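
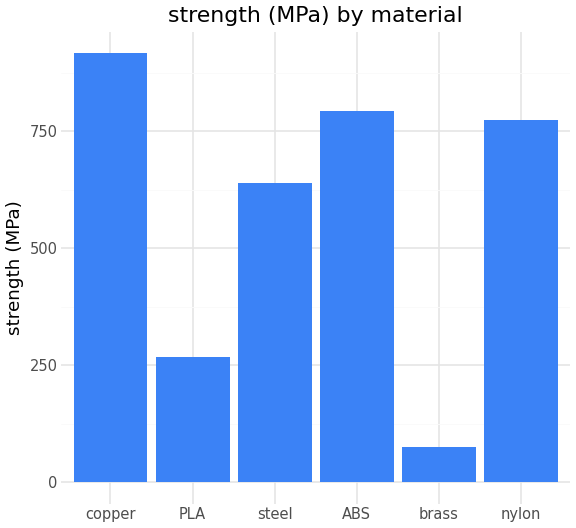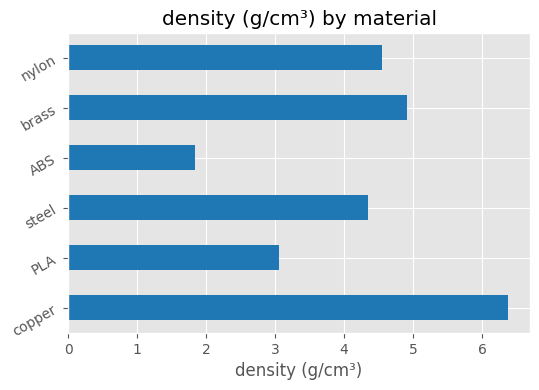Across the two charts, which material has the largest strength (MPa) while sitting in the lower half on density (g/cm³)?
Chart 2 median density (g/cm³) ≈ 4; below-median materials: PLA, steel, ABS. Among those, ABS has the highest strength (MPa) (≈ 800).

ABS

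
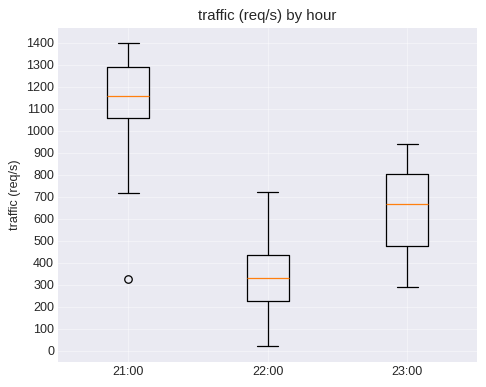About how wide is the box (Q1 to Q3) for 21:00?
Q3 ≈ 1300, Q1 ≈ 1100; IQR ≈ 200.

≈ 200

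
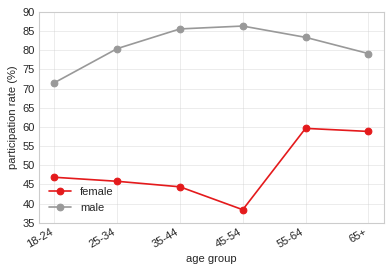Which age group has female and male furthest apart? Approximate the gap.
45-54: female ≈ 40, male ≈ 85 → gap ≈ 45. Next-largest (35-44) is only ≈ 40.

45-54, ≈ 45 %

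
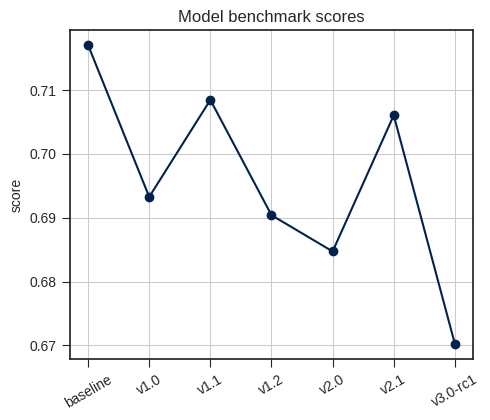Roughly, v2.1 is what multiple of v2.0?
v2.1 ≈ 0.71, v2.0 ≈ 0.68; 0.71/0.68 ≈ 1.04.

≈ 1.04×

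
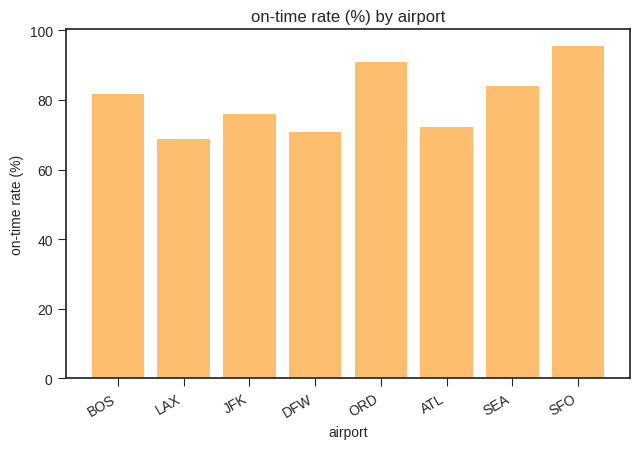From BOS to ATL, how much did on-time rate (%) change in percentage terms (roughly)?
BOS ≈ 80, ATL ≈ 70; (70 − 80) / 80 ≈ -12.5%.

≈ -12.5%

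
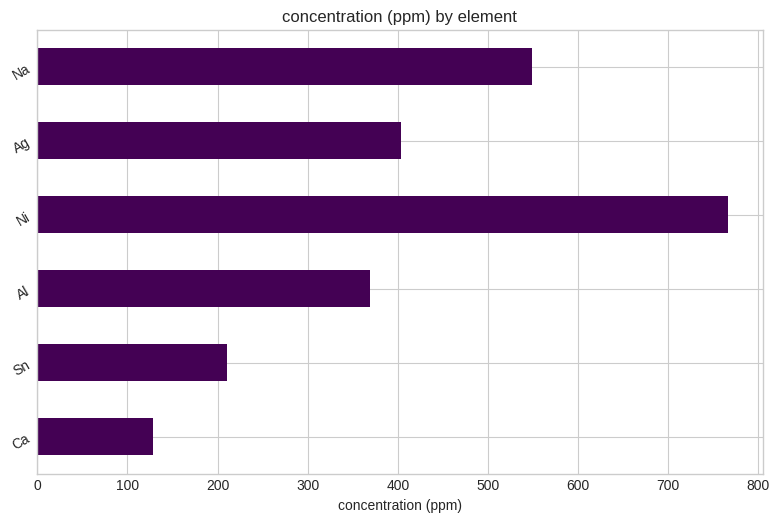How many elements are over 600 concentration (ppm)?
1

Above 600: Ni.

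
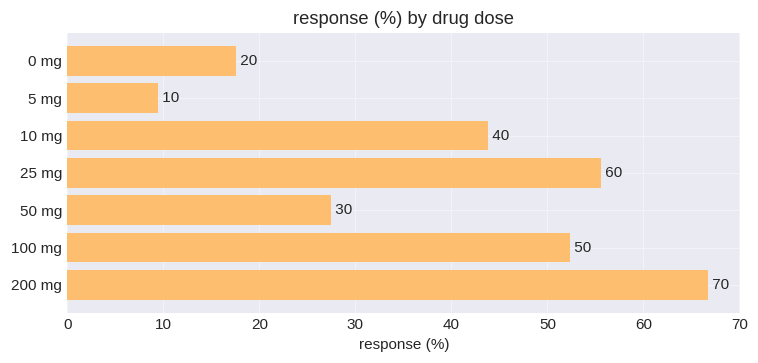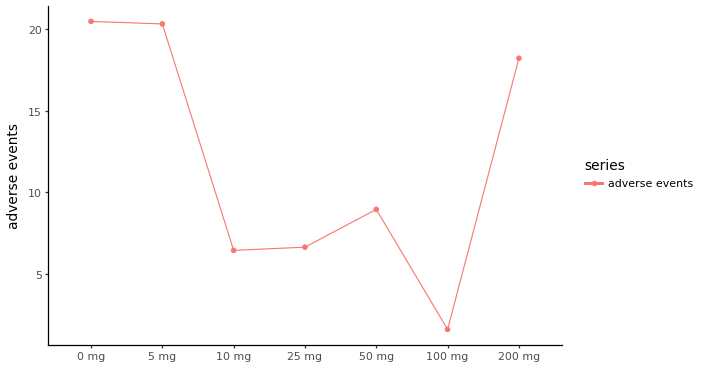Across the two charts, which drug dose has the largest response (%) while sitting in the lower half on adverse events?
25 mg

Chart 2 median adverse events ≈ 8; below-median drug doses: 10 mg, 25 mg, 100 mg. Among those, 25 mg has the highest response (%) (≈ 60).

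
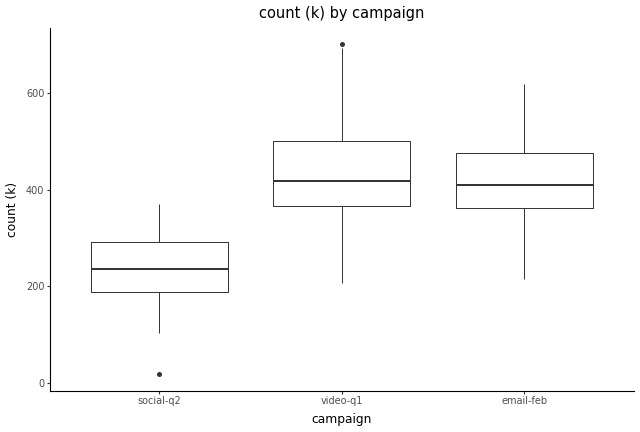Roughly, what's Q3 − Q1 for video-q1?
≈ 125

Q3 ≈ 500, Q1 ≈ 375; IQR ≈ 125.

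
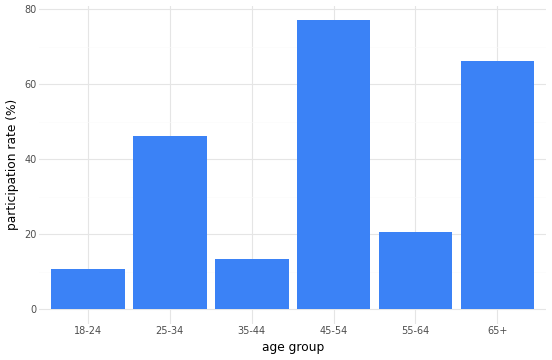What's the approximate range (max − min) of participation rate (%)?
Max 45-54 ≈ 80, min 18-24 ≈ 10; range ≈ 70.

≈ 70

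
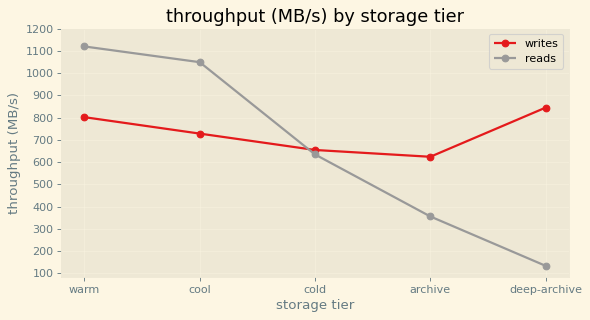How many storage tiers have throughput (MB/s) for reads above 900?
2

Above 900: warm, cool.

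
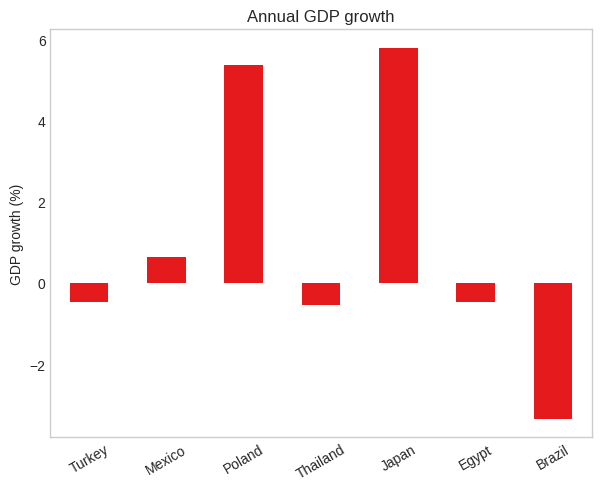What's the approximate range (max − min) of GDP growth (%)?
Max Japan ≈ 6, min Brazil ≈ -3; range ≈ 9.

≈ 9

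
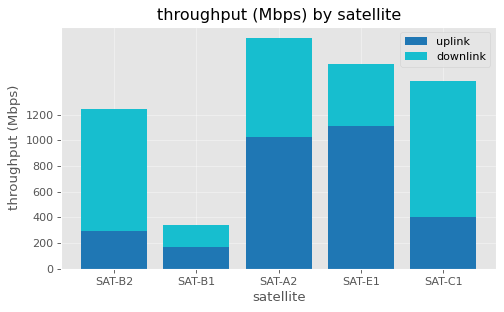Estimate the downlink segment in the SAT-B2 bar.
downlink top ≈ 1200, bottom ≈ 200; segment ≈ 1000.

≈ 1000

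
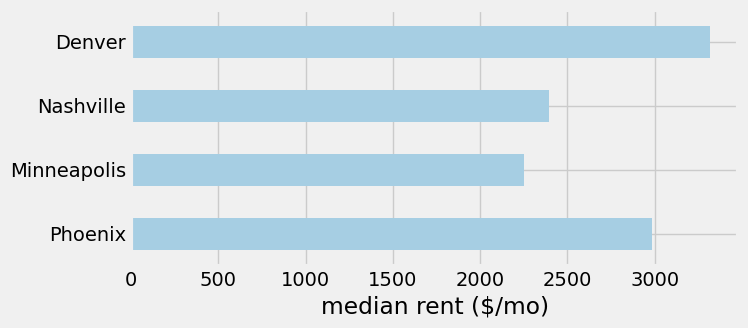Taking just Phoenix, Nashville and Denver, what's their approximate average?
≈ 3000

(3000 + 2500 + 3500) / 3 ≈ 3000.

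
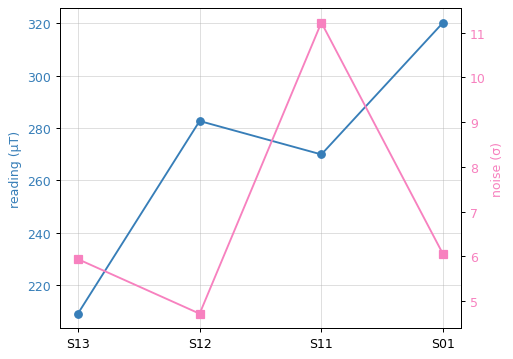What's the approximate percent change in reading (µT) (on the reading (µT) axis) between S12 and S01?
≈ +14.3%

S12 ≈ 280, S01 ≈ 320; (320 − 280) / 280 ≈ +14.3%.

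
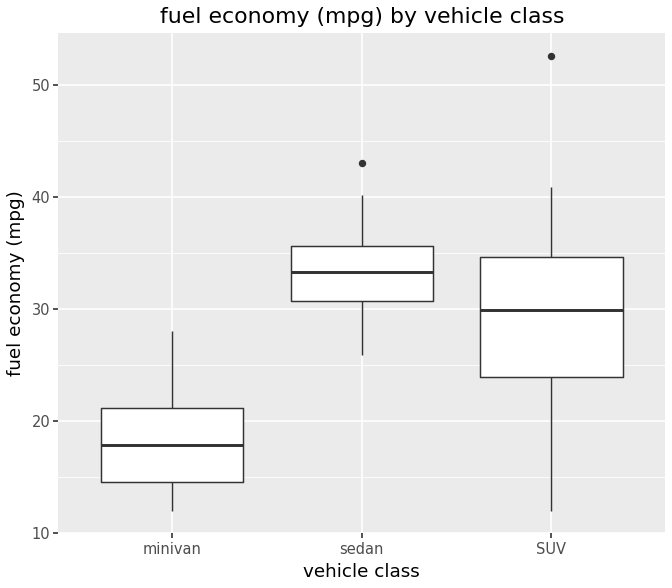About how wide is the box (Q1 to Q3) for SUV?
Q3 ≈ 34, Q1 ≈ 24; IQR ≈ 10.

≈ 10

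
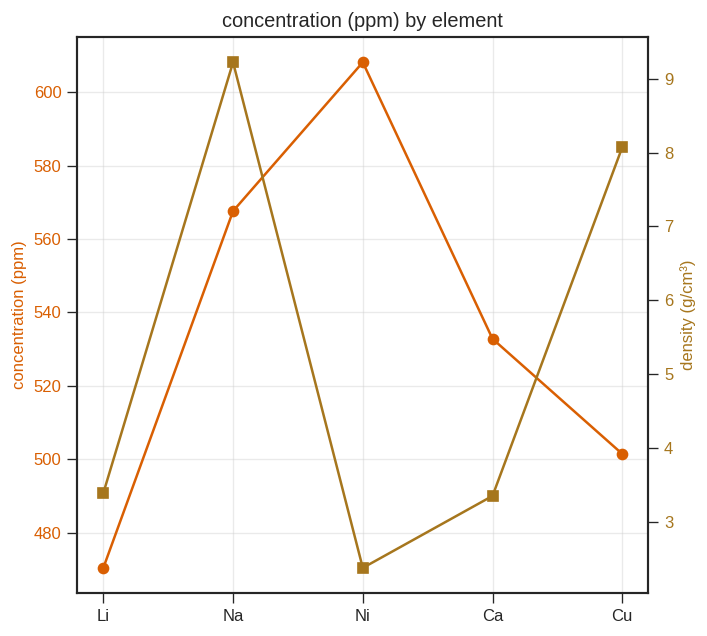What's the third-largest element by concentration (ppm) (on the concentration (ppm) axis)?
Ca

Top 4 (on the concentration (ppm) axis): Ni ≈ 600, Na ≈ 560, Ca ≈ 540, Cu ≈ 500.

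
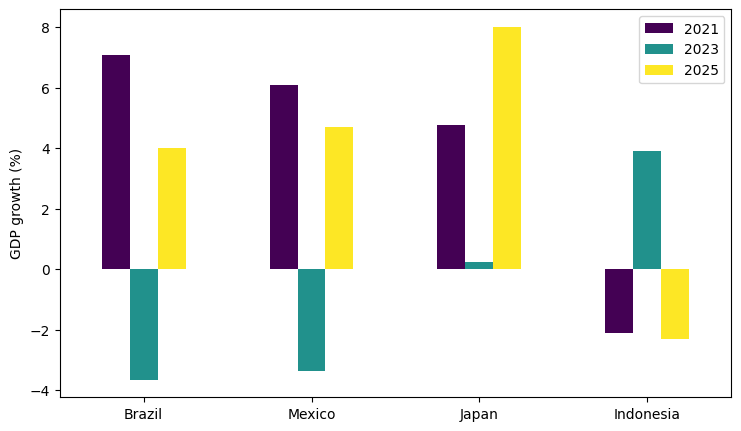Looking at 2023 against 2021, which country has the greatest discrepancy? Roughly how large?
Brazil: 2023 ≈ -4, 2021 ≈ 7 → gap ≈ 11. Next-largest (Mexico) is only ≈ 9.

Brazil, ≈ 11 %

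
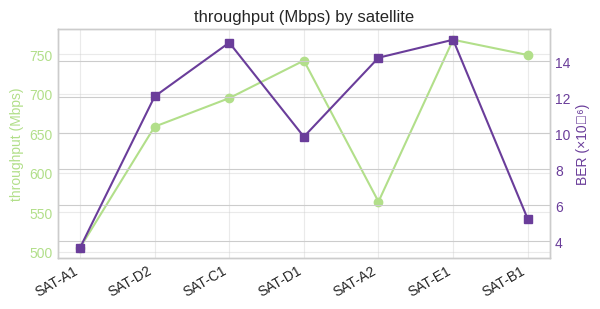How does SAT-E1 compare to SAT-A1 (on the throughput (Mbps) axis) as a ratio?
SAT-E1 ≈ 775, SAT-A1 ≈ 500; 775/500 ≈ 1.55.

≈ 1.55×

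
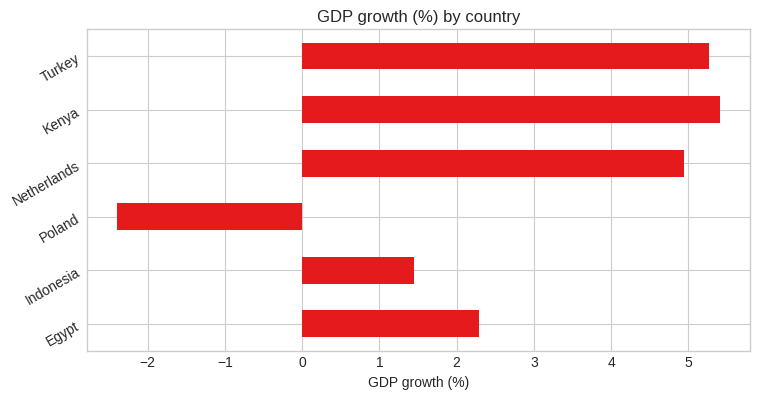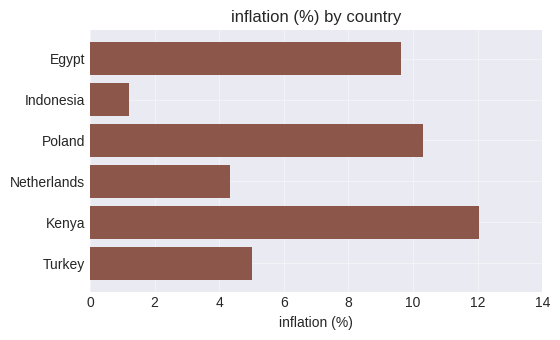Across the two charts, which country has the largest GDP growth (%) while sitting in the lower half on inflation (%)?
Turkey

Chart 2 median inflation (%) ≈ 8; below-median countries: Indonesia, Netherlands, Turkey. Among those, Turkey has the highest GDP growth (%) (≈ 5.5).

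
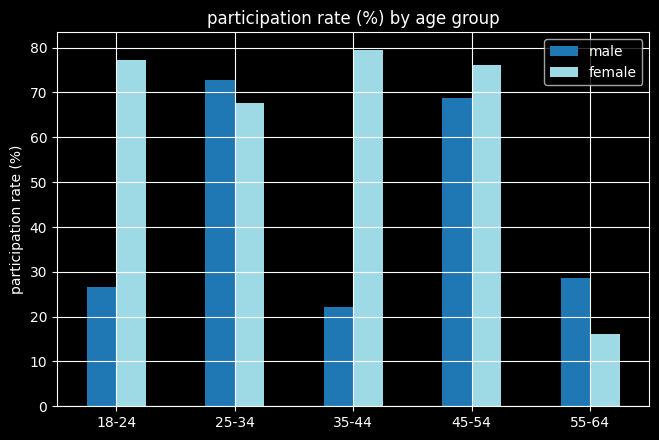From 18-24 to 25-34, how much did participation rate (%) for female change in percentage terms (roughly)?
18-24 ≈ 80, 25-34 ≈ 70; (70 − 80) / 80 ≈ -12.5%.

≈ -12.5%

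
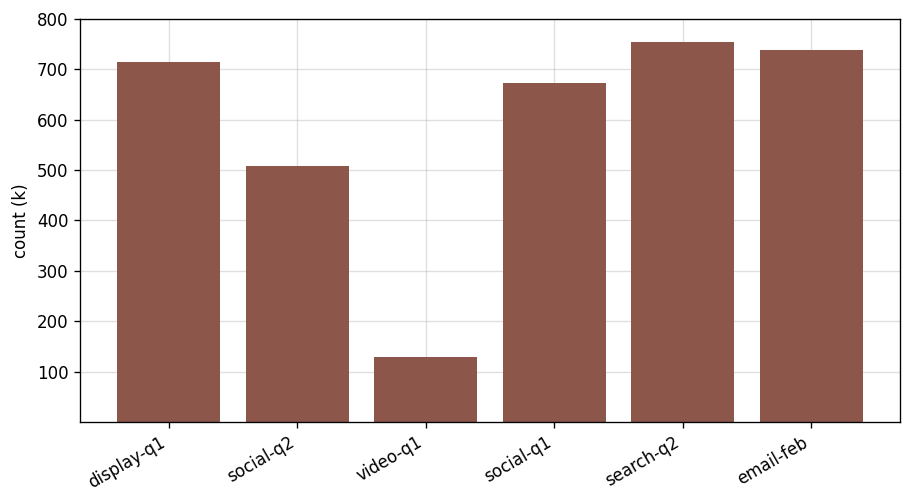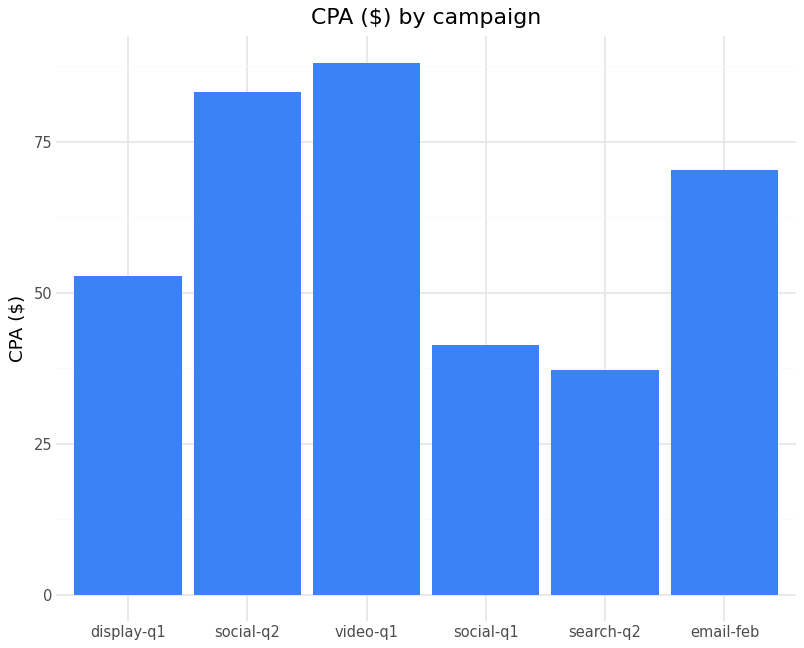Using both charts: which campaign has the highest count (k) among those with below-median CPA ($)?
Chart 2 median CPA ($) ≈ 60; below-median campaigns: display-q1, social-q1, search-q2. Among those, search-q2 has the highest count (k) (≈ 800).

search-q2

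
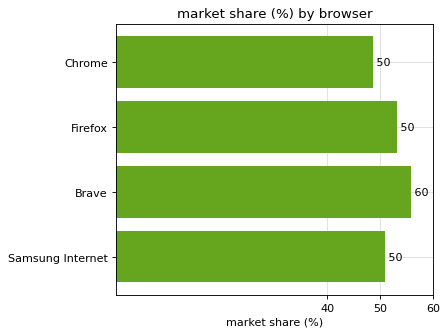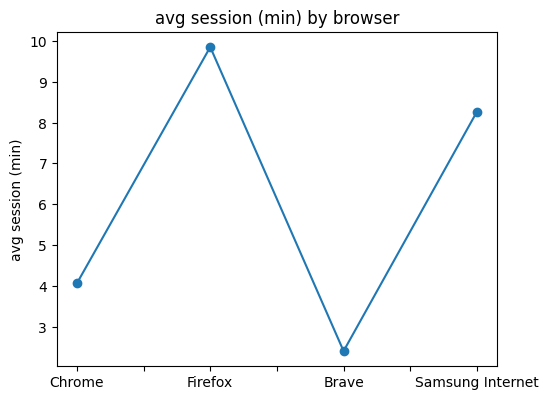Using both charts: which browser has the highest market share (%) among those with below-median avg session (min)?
Chart 2 median avg session (min) ≈ 6; below-median browsers: Chrome, Brave. Among those, Brave has the highest market share (%) (≈ 60).

Brave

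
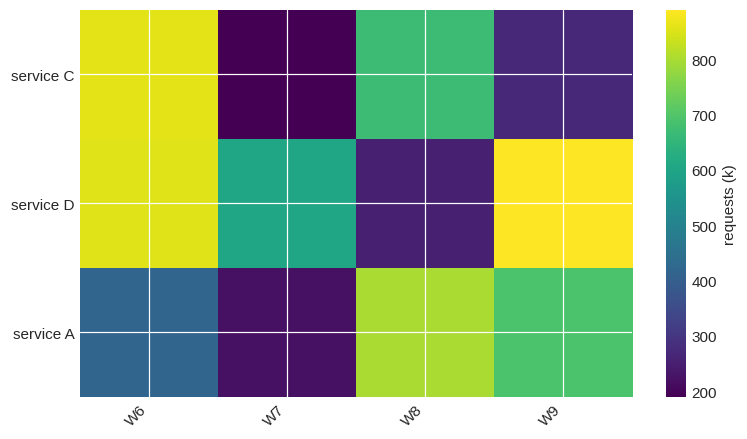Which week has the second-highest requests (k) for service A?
W9

Top 3 for service A: W8 ≈ 800, W9 ≈ 700, W6 ≈ 400.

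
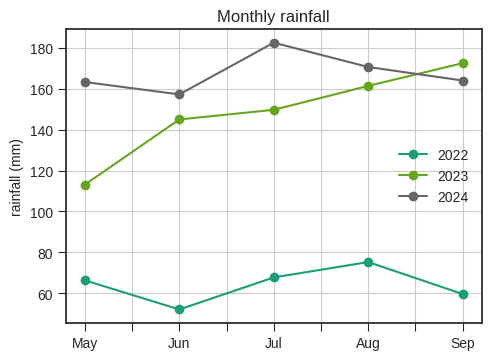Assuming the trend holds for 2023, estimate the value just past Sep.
Last three: 140, 160, 180 → slope ≈ 20/step → next ≈ 200.

≈ 200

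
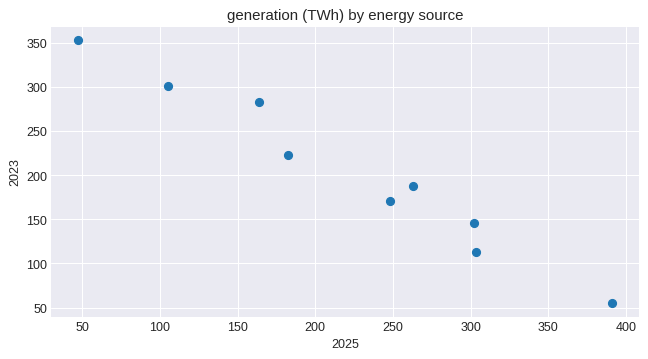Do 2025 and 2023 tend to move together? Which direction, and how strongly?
negative, strong

Points are negatively correlated; strong (|r| ≈ 1.0).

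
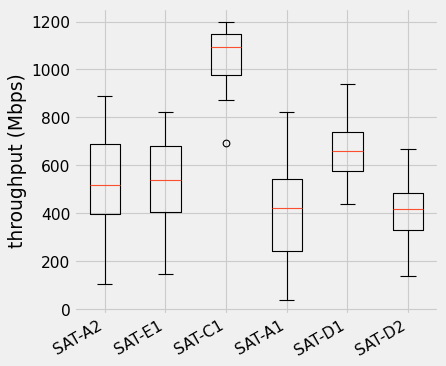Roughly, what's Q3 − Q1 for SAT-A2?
≈ 300

Q3 ≈ 700, Q1 ≈ 400; IQR ≈ 300.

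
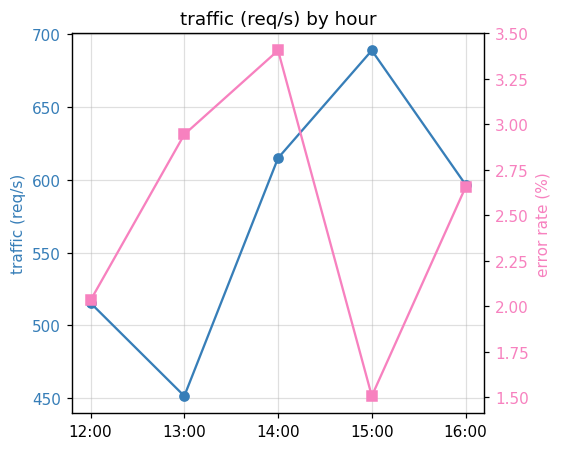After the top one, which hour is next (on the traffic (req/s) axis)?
14:00

Top 3 (on the traffic (req/s) axis): 15:00 ≈ 680, 14:00 ≈ 620, 16:00 ≈ 600.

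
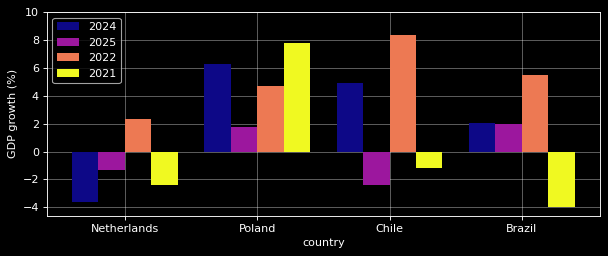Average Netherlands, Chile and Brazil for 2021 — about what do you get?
(-2 + -2 + -4) / 3 ≈ -3.

≈ -3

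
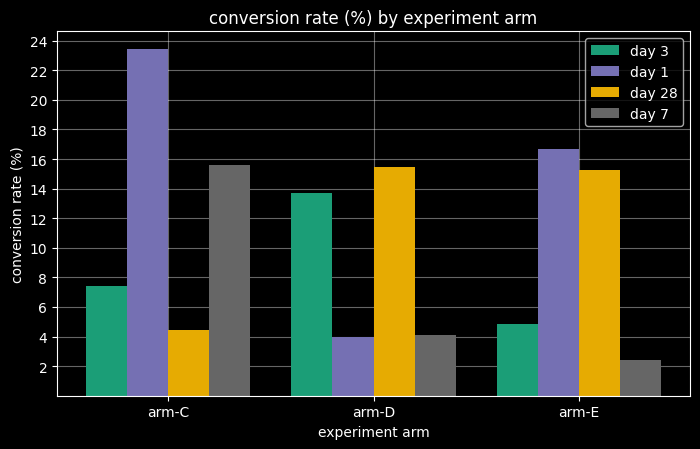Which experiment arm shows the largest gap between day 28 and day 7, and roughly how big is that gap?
arm-E, ≈ 14 %

arm-E: day 28 ≈ 16, day 7 ≈ 2 → gap ≈ 14. Next-largest (arm-D) is only ≈ 12.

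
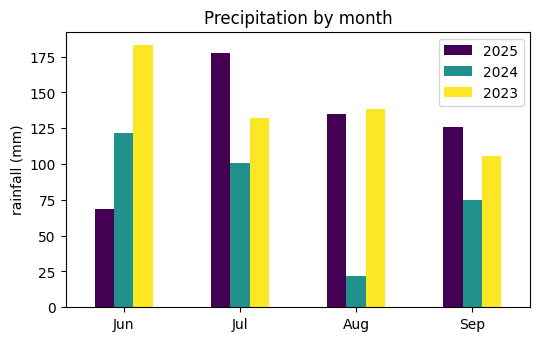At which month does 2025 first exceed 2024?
Jul

Jun: 2025 ≈ 60 vs 2024 ≈ 120 (not yet); Jul: 2025 ≈ 180 vs 2024 ≈ 100 (first crossover).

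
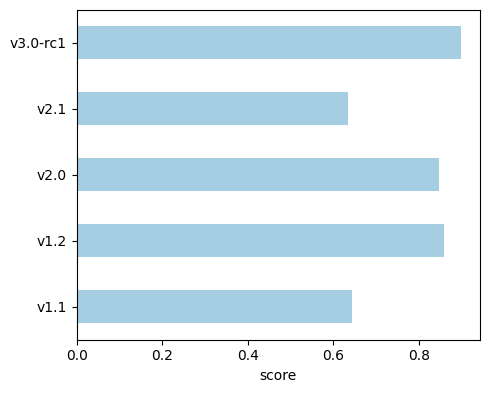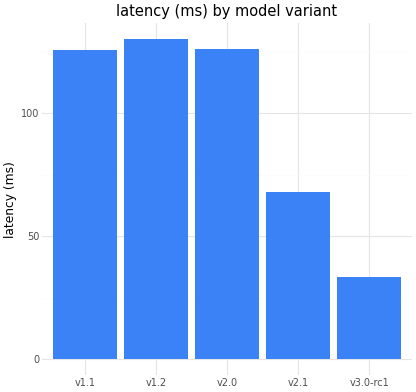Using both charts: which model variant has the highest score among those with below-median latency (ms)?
v3.0-rc1

Chart 2 median latency (ms) ≈ 120; below-median model variants: v2.1, v3.0-rc1. Among those, v3.0-rc1 has the highest score (≈ 0.9).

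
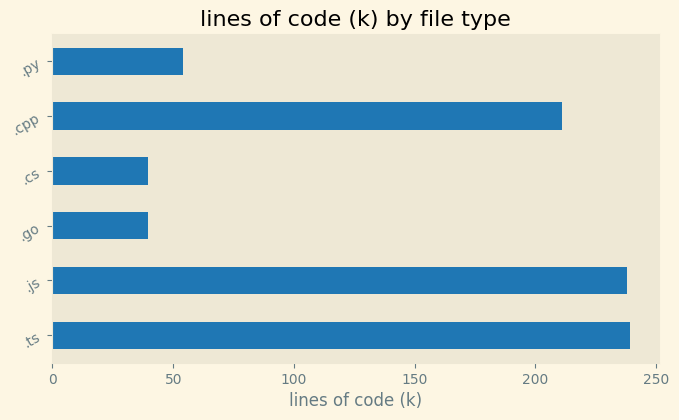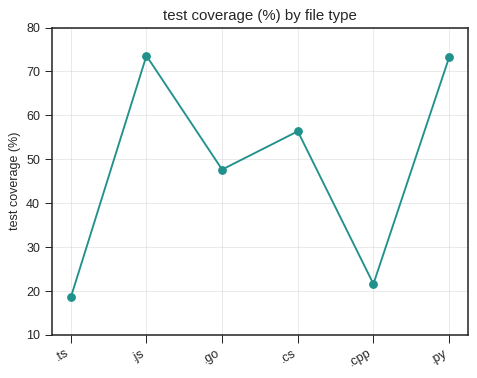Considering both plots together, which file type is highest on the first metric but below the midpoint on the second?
.ts

Chart 2 median test coverage (%) ≈ 50; below-median file types: .ts, .go, .cpp. Among those, .ts has the highest lines of code (k) (≈ 250).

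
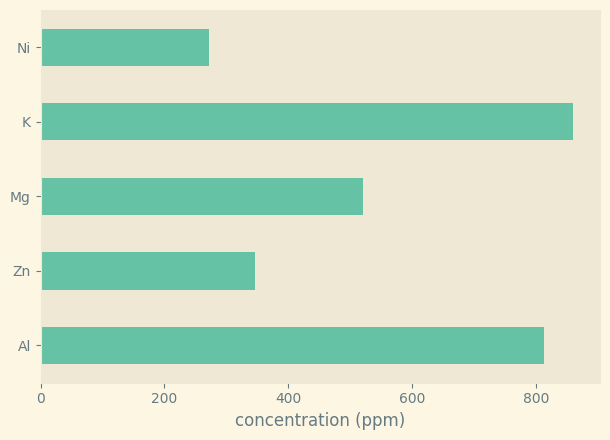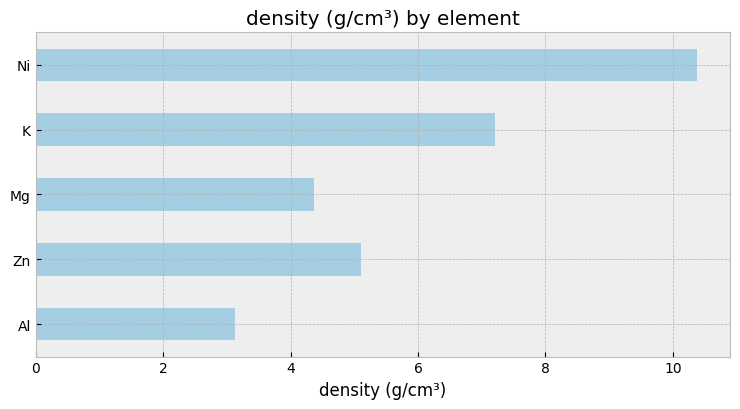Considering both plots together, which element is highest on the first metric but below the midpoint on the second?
Al

Chart 2 median density (g/cm³) ≈ 5; below-median elements: Al, Mg. Among those, Al has the highest concentration (ppm) (≈ 800).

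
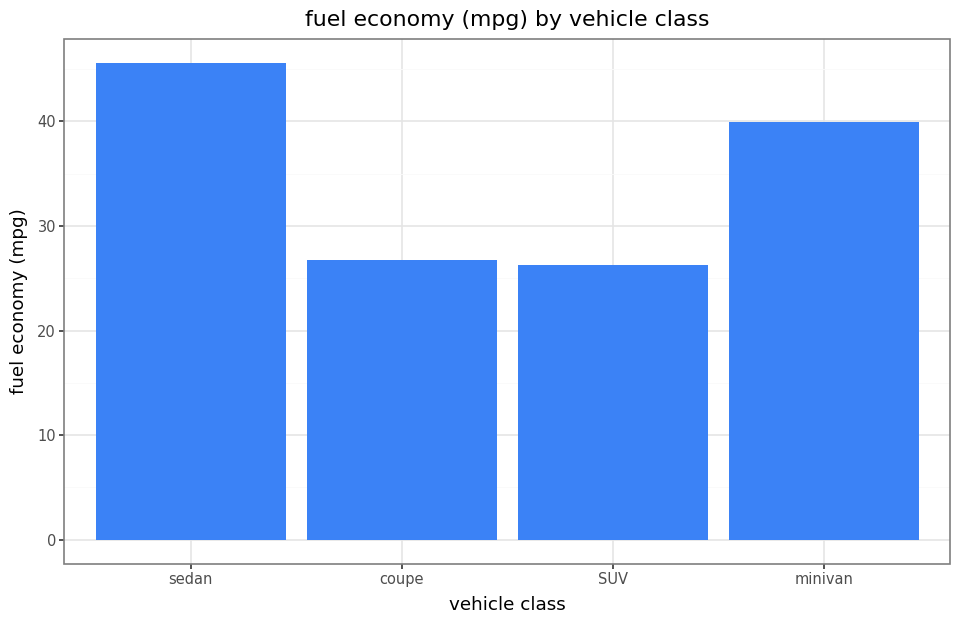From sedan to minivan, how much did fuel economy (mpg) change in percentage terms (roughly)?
sedan ≈ 45, minivan ≈ 40; (40 − 45) / 45 ≈ -11.1%.

≈ -11.1%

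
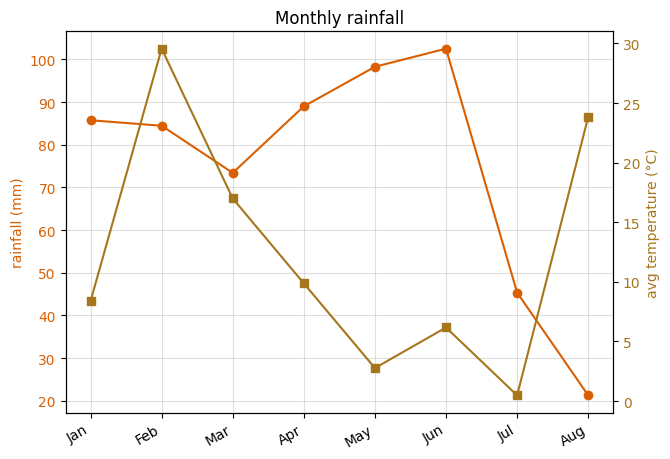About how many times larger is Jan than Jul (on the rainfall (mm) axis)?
Jan ≈ 90, Jul ≈ 50; 90/50 ≈ 1.8.

≈ 1.8×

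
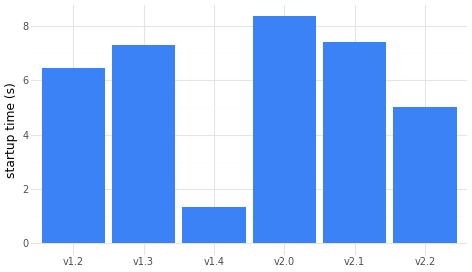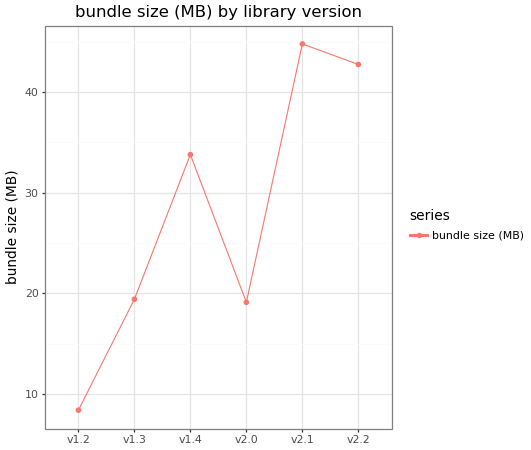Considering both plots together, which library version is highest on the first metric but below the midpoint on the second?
v2.0

Chart 2 median bundle size (MB) ≈ 25; below-median library versions: v1.2, v1.3, v2.0. Among those, v2.0 has the highest startup time (s) (≈ 8).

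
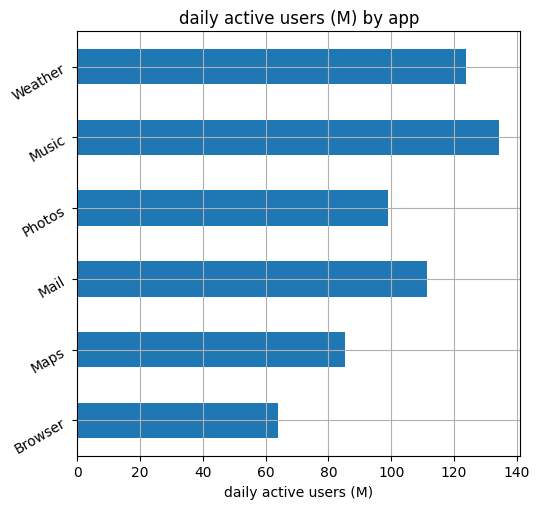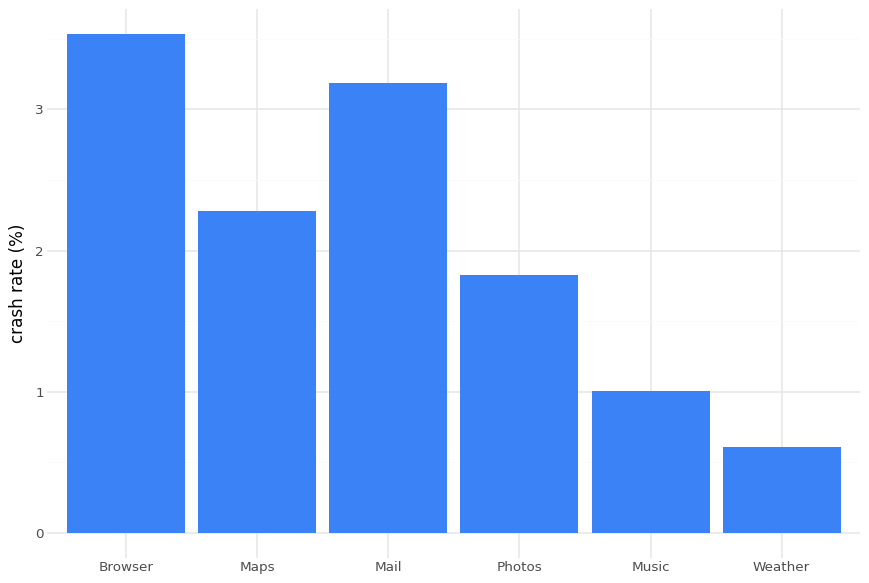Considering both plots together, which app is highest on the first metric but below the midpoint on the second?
Music

Chart 2 median crash rate (%) ≈ 2; below-median apps: Photos, Music, Weather. Among those, Music has the highest daily active users (M) (≈ 140).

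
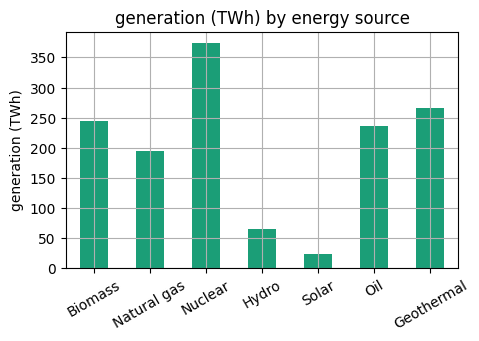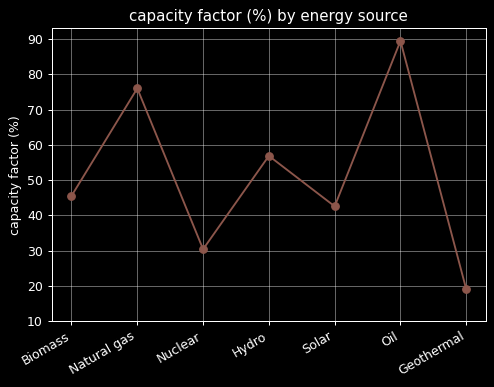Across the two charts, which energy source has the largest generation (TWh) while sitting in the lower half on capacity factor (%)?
Nuclear

Chart 2 median capacity factor (%) ≈ 50; below-median energy sources: Nuclear, Solar, Geothermal. Among those, Nuclear has the highest generation (TWh) (≈ 350).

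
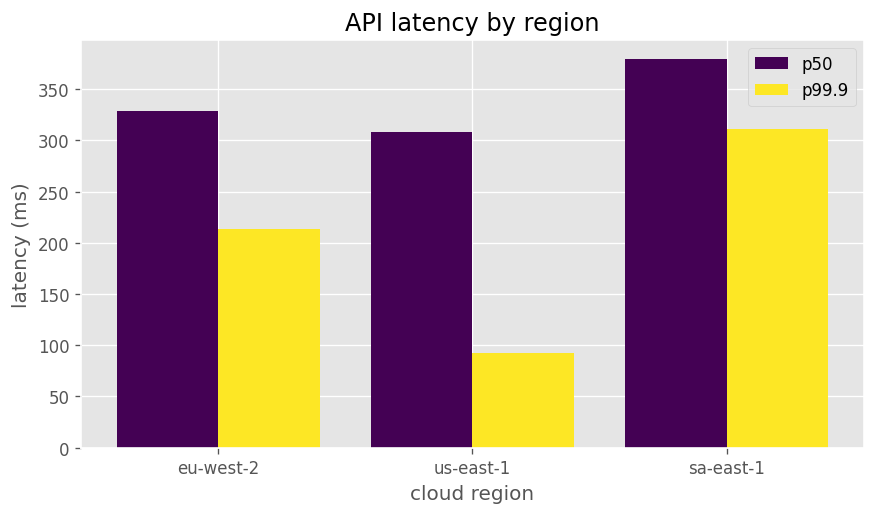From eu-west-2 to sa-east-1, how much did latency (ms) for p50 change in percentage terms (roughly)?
≈ +14.3%

eu-west-2 ≈ 350, sa-east-1 ≈ 400; (400 − 350) / 350 ≈ +14.3%.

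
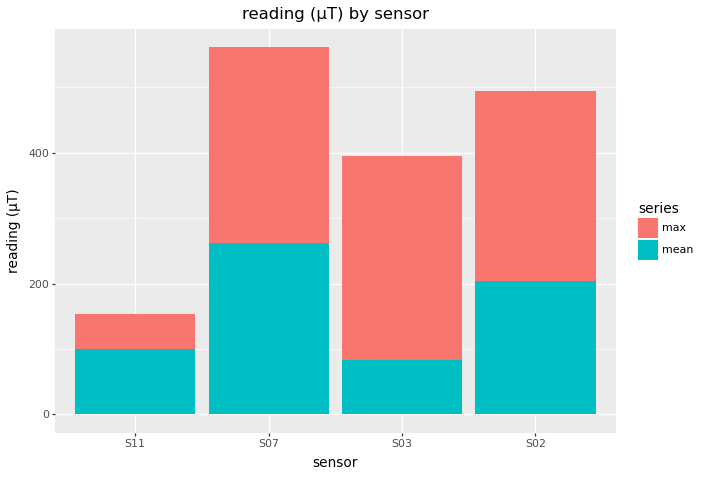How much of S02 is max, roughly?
≈ 300

max top ≈ 500, bottom ≈ 200; segment ≈ 300.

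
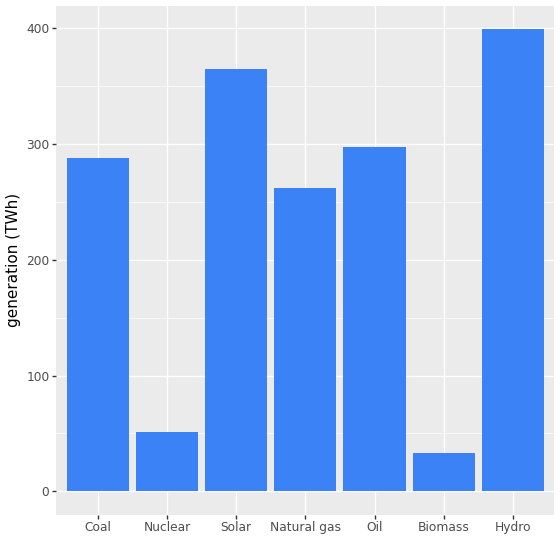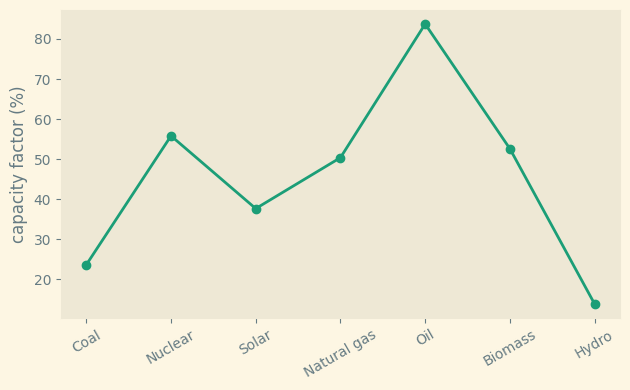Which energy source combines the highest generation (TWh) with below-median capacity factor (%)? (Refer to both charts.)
Hydro

Chart 2 median capacity factor (%) ≈ 50; below-median energy sources: Coal, Solar, Hydro. Among those, Hydro has the highest generation (TWh) (≈ 400).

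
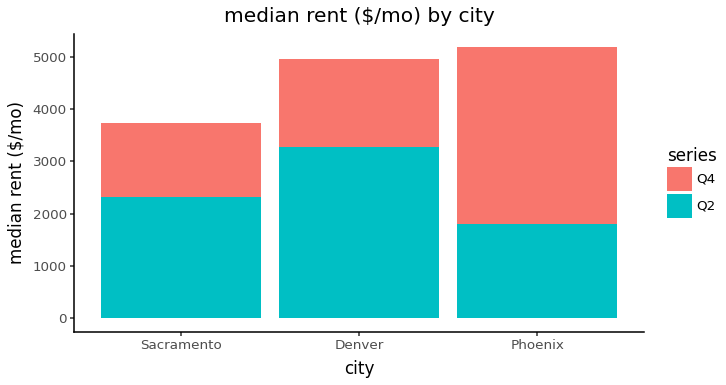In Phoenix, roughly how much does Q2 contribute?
Q2 top ≈ 2000, bottom ≈ 0; segment ≈ 2000.

≈ 2000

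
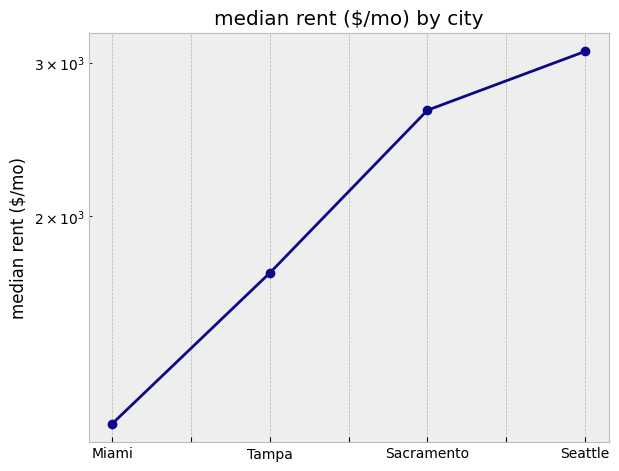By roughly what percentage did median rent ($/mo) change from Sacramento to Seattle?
Sacramento ≈ 2600, Seattle ≈ 3000; (3000 − 2600) / 2600 ≈ +15.4%.

≈ +15.4%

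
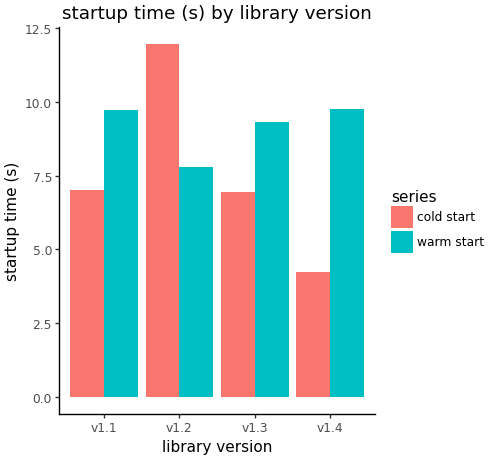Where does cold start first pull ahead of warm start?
v1.1: cold start ≈ 7 vs warm start ≈ 10 (not yet); v1.2: cold start ≈ 12 vs warm start ≈ 8 (first crossover).

v1.2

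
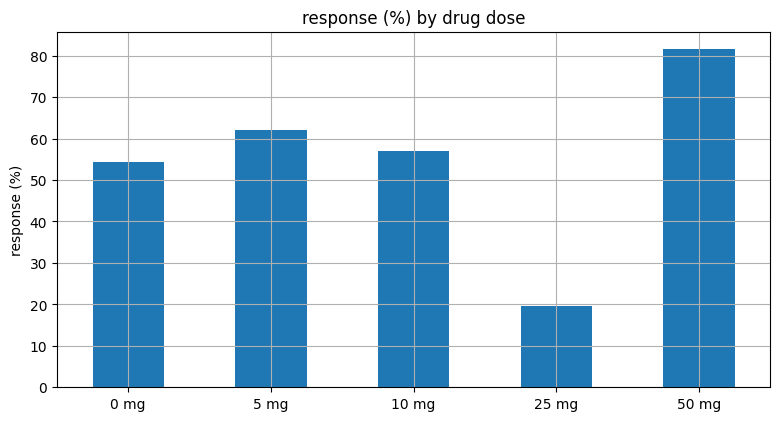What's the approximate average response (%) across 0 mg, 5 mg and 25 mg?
(50 + 60 + 20) / 3 ≈ 43.

≈ 43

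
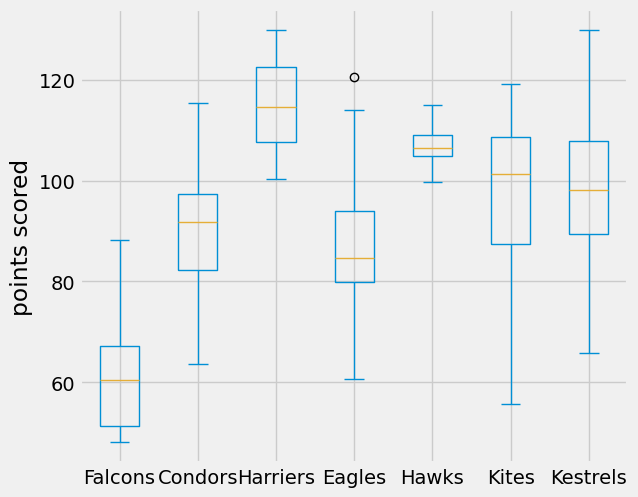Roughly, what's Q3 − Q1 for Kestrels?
Q3 ≈ 110, Q1 ≈ 90; IQR ≈ 20.

≈ 20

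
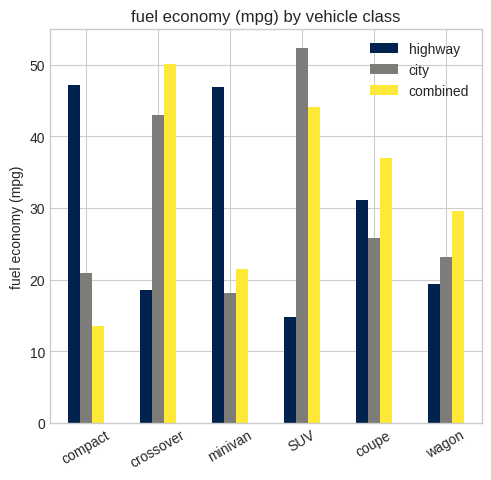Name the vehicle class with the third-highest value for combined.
coupe

Top 4 for combined: crossover ≈ 50, SUV ≈ 45, coupe ≈ 35, wagon ≈ 30.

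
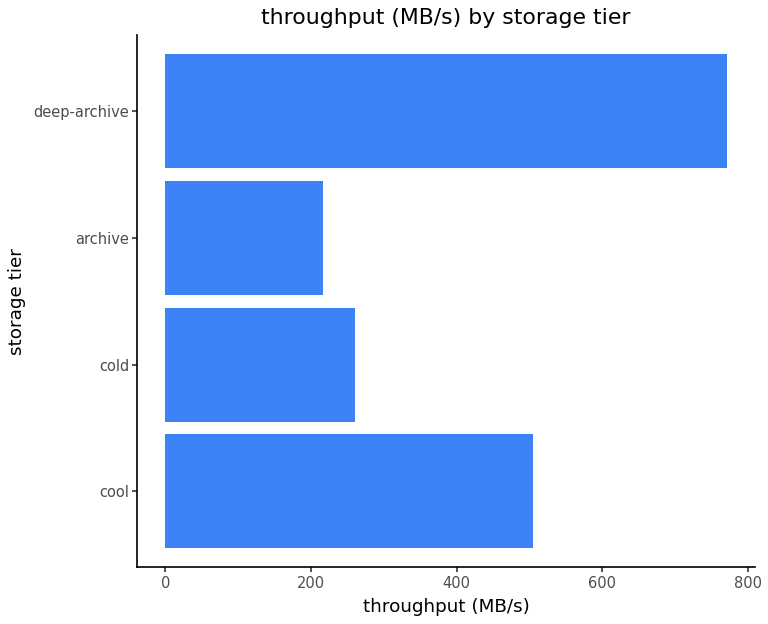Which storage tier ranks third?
Top 4: deep-archive ≈ 800, cool ≈ 500, cold ≈ 300, archive ≈ 200.

cold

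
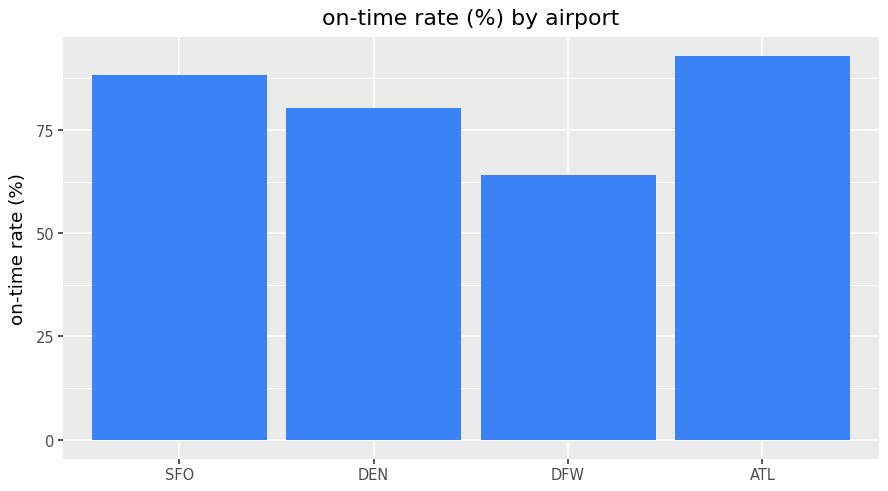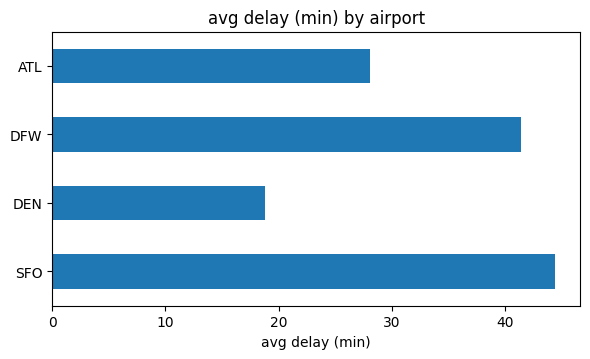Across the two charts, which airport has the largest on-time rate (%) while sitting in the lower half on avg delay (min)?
Chart 2 median avg delay (min) ≈ 35; below-median airports: DEN, ATL. Among those, ATL has the highest on-time rate (%) (≈ 90).

ATL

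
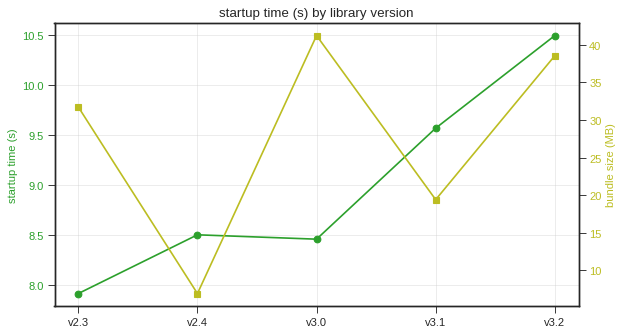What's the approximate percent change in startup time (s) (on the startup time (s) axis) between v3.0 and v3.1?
v3.0 ≈ 8.5, v3.1 ≈ 9.5; (9.5 − 8.5) / 8.5 ≈ +11.8%.

≈ +11.8%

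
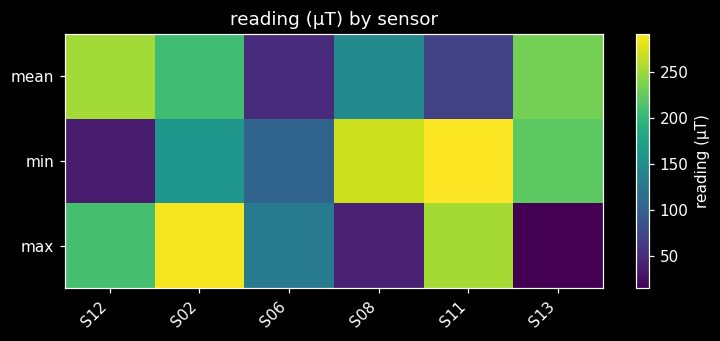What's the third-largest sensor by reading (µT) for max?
Top 4 for max: S02 ≈ 300, S11 ≈ 250, S12 ≈ 200, S06 ≈ 125.

S12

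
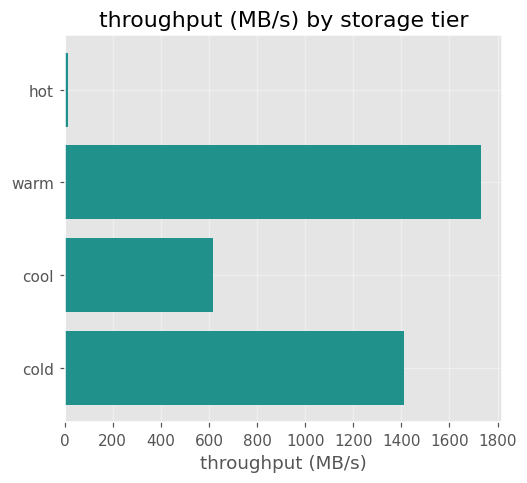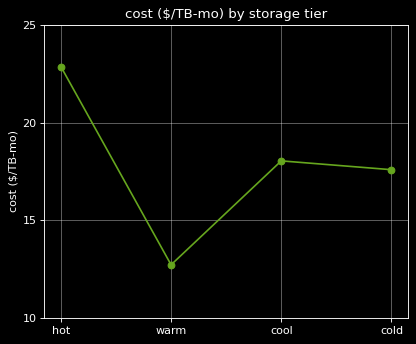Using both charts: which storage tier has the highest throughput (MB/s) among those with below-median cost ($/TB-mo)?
Chart 2 median cost ($/TB-mo) ≈ 20; below-median storage tiers: warm, cold. Among those, warm has the highest throughput (MB/s) (≈ 1800).

warm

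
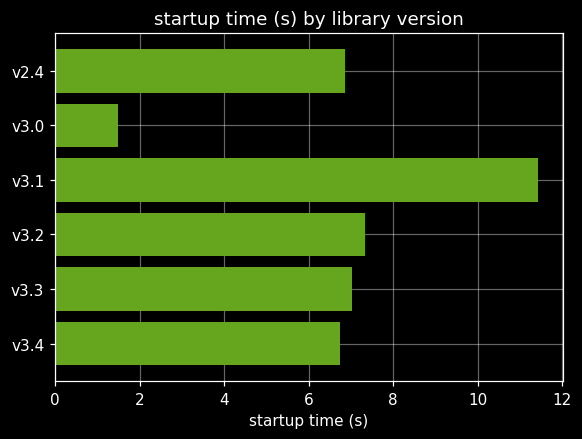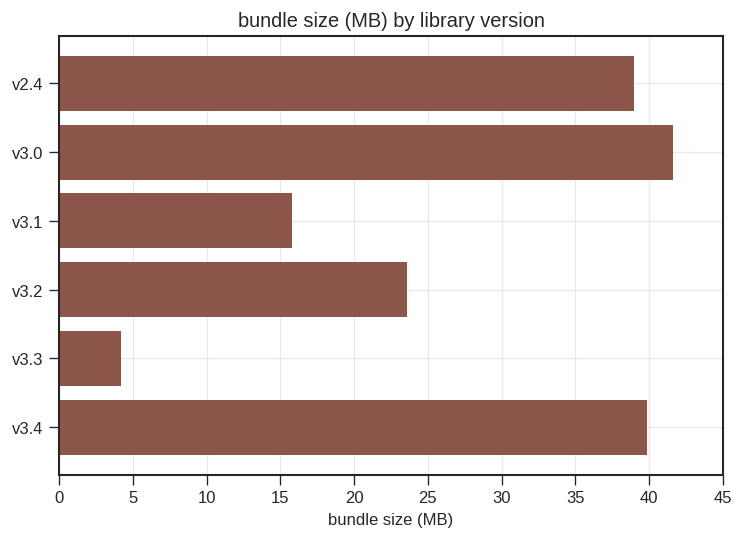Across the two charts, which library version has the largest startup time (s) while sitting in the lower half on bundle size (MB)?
Chart 2 median bundle size (MB) ≈ 30; below-median library versions: v3.1, v3.2, v3.3. Among those, v3.1 has the highest startup time (s) (≈ 12).

v3.1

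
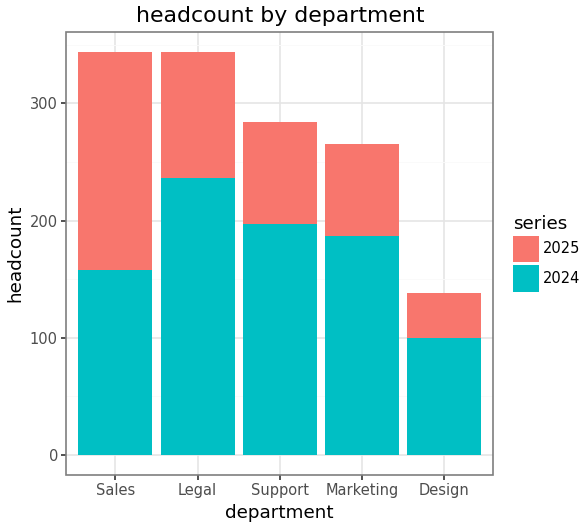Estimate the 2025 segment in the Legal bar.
2025 top ≈ 350, bottom ≈ 250; segment ≈ 100.

≈ 100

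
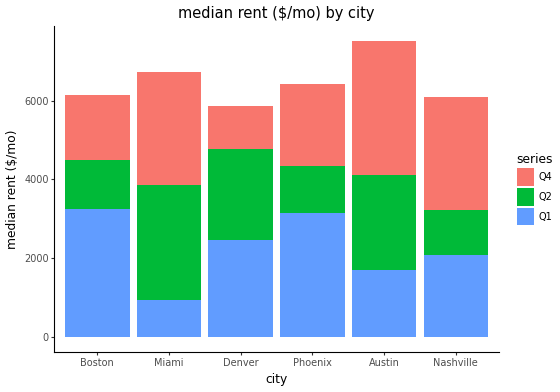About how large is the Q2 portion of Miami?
≈ 3000

Q2 top ≈ 4000, bottom ≈ 1000; segment ≈ 3000.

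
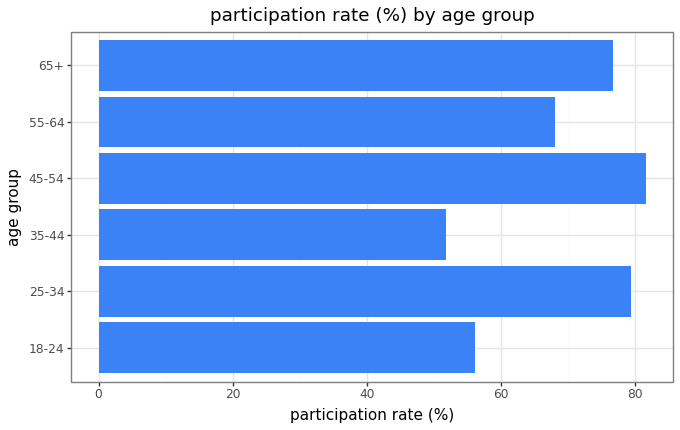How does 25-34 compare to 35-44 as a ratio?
25-34 ≈ 80, 35-44 ≈ 50; 80/50 ≈ 1.6.

≈ 1.6×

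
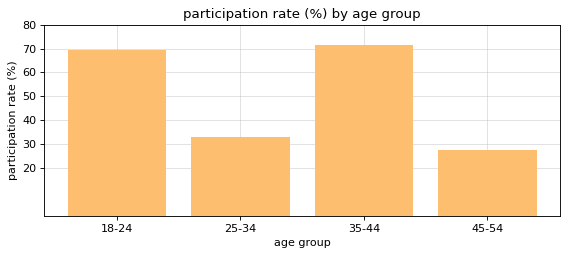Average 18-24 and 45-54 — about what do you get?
(70 + 30) / 2 ≈ 50.

≈ 50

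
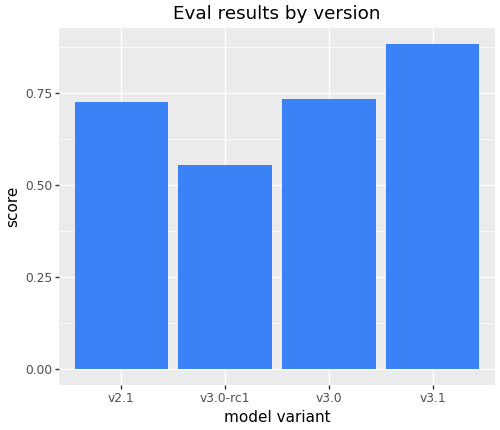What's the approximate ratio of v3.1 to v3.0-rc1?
≈ 1.5×

v3.1 ≈ 0.9, v3.0-rc1 ≈ 0.6; 0.9/0.6 ≈ 1.5.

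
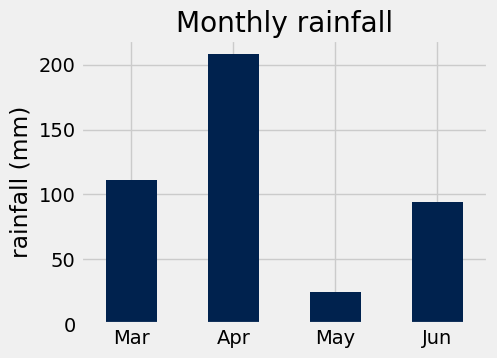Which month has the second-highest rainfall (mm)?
Top 3: Apr ≈ 200, Mar ≈ 120, Jun ≈ 100.

Mar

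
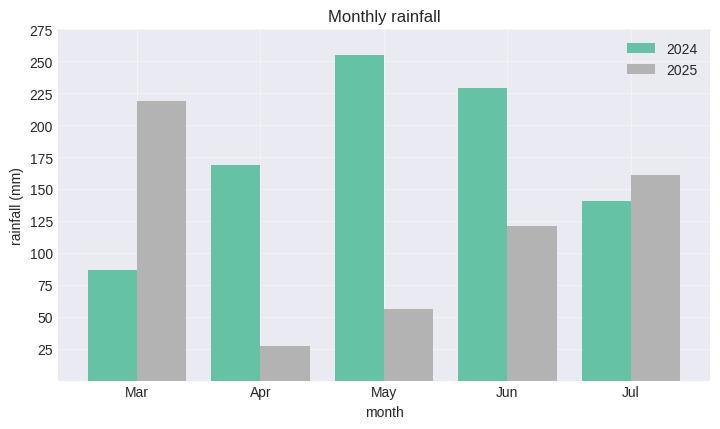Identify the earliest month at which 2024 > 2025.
Mar: 2024 ≈ 75 vs 2025 ≈ 225 (not yet); Apr: 2024 ≈ 175 vs 2025 ≈ 25 (first crossover).

Apr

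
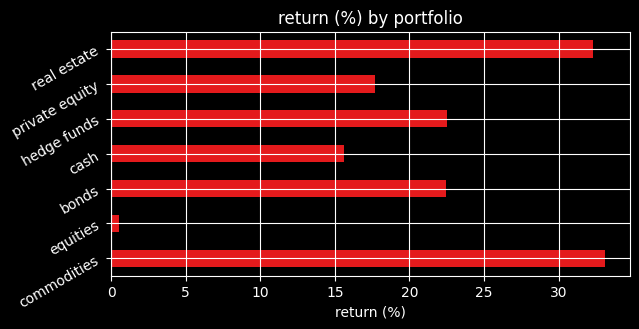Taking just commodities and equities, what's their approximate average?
≈ 18

(35 + 0) / 2 ≈ 18.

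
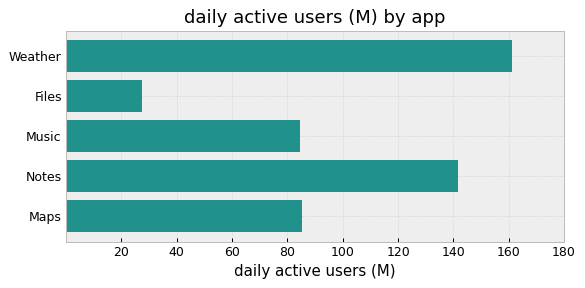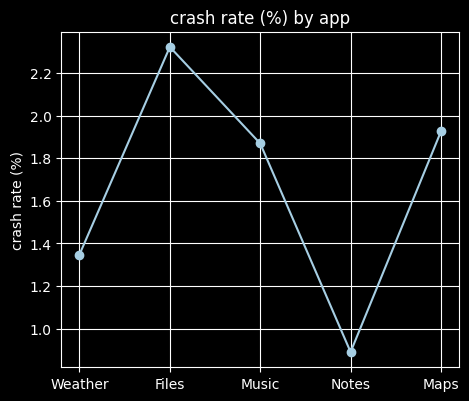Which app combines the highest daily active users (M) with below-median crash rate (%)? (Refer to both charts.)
Weather

Chart 2 median crash rate (%) ≈ 2; below-median apps: Weather, Notes. Among those, Weather has the highest daily active users (M) (≈ 160).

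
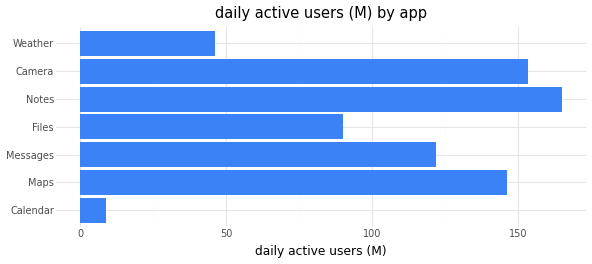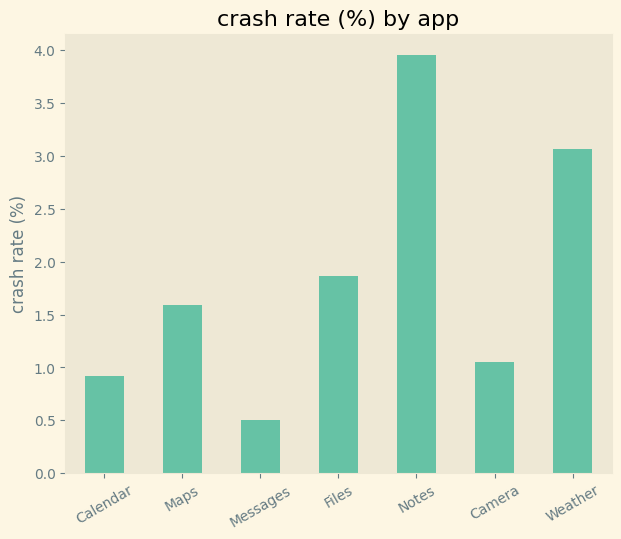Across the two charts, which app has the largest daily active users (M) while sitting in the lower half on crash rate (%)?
Camera

Chart 2 median crash rate (%) ≈ 1.5; below-median apps: Calendar, Messages, Camera. Among those, Camera has the highest daily active users (M) (≈ 160).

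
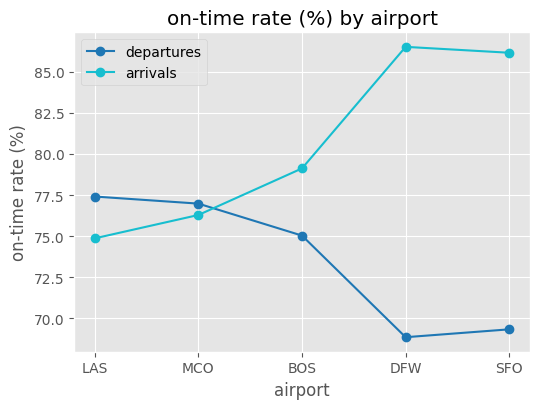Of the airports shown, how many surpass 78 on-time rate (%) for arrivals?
Above 78: BOS, DFW, SFO.

3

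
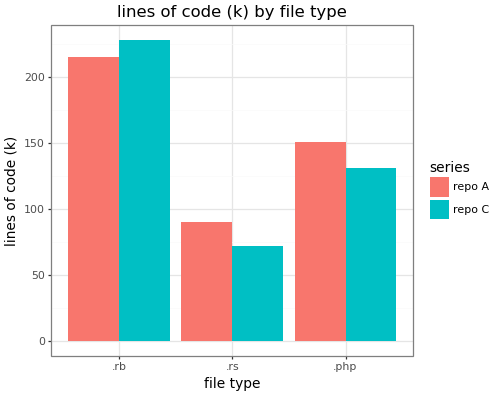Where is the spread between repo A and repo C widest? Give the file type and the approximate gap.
.php: repo A ≈ 160, repo C ≈ 140 → gap ≈ 20. Next-largest (.rs) is only ≈ 0.

.php, ≈ 20 k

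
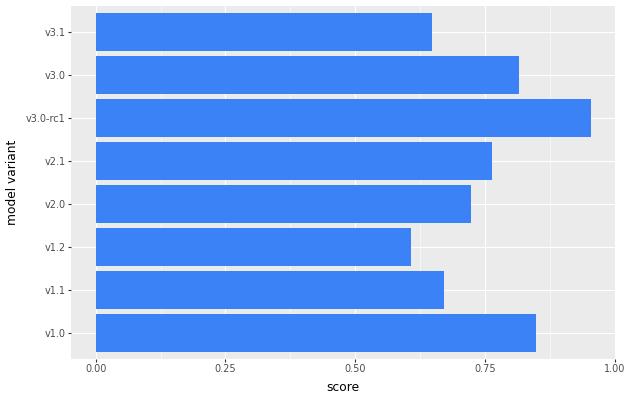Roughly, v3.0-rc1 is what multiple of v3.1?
≈ 1.67×

v3.0-rc1 ≈ 1.0, v3.1 ≈ 0.6; 1.0/0.6 ≈ 1.67.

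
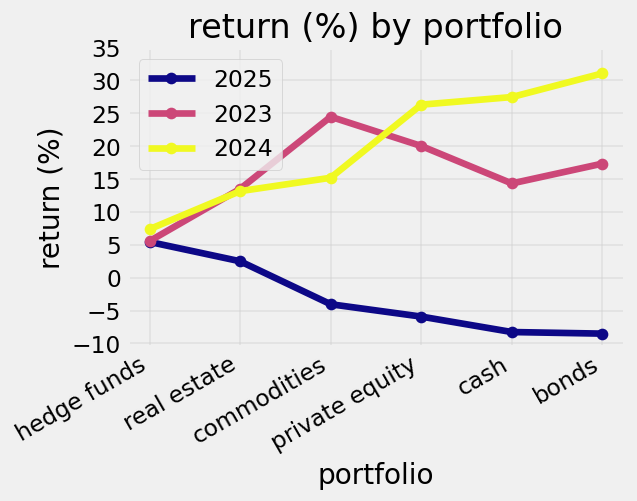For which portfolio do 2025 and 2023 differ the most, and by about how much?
commodities, ≈ 30 %

commodities: 2025 ≈ -5, 2023 ≈ 25 → gap ≈ 30. Next-largest (private equity) is only ≈ 25.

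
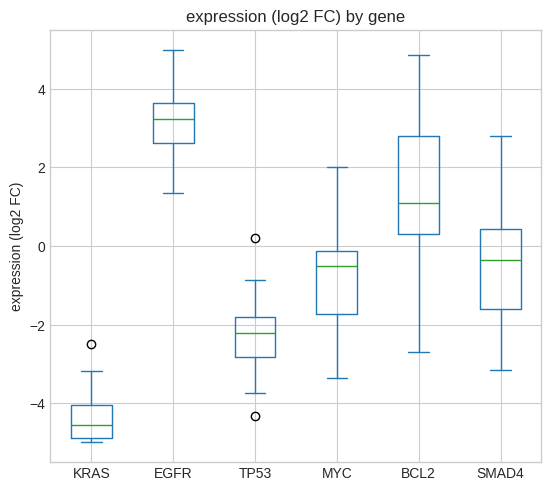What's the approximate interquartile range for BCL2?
≈ 3

Q3 ≈ 3, Q1 ≈ 0; IQR ≈ 3.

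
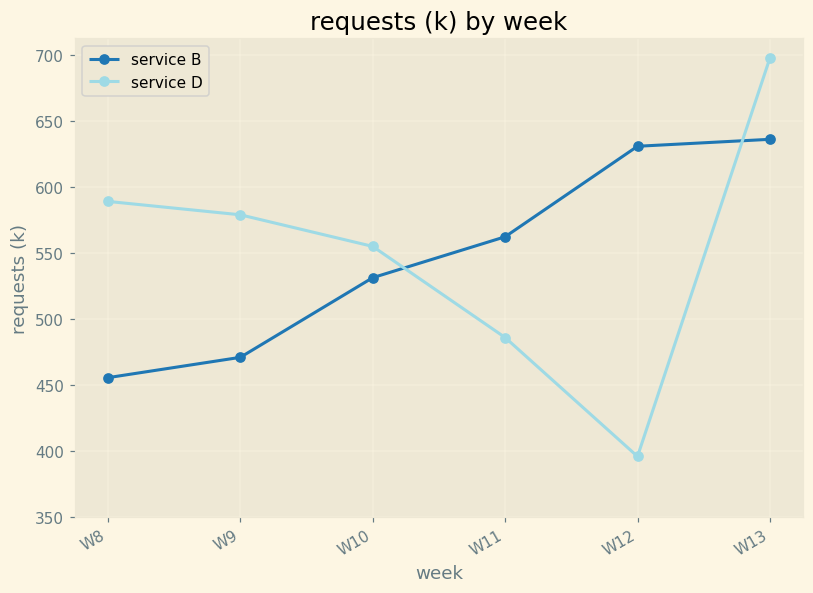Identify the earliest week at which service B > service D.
W11

W10: service B ≈ 550 vs service D ≈ 550 (not yet); W11: service B ≈ 550 vs service D ≈ 500 (first crossover).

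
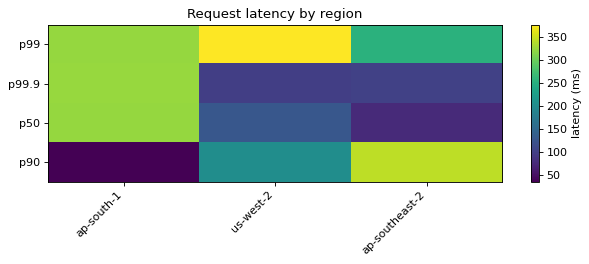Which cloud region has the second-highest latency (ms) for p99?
ap-south-1

Top 3 for p99: us-west-2 ≈ 400, ap-south-1 ≈ 300, ap-southeast-2 ≈ 250.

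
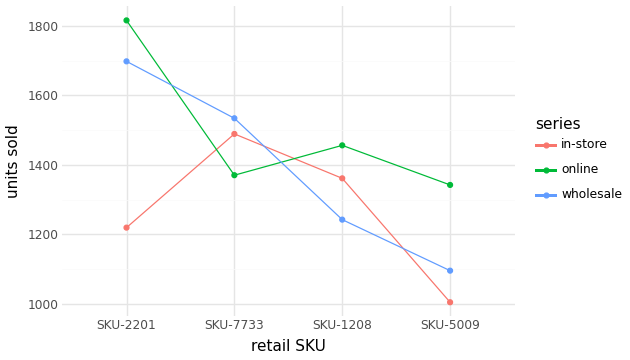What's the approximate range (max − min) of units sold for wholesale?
≈ 600

Max SKU-2201 ≈ 1700, min SKU-5009 ≈ 1100; range ≈ 600.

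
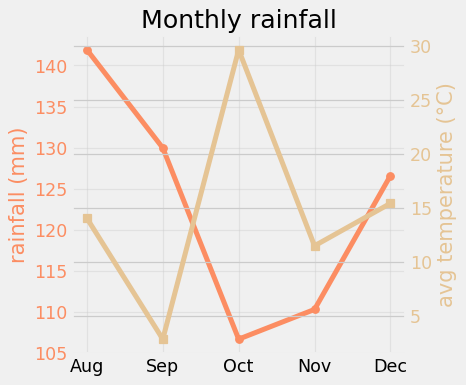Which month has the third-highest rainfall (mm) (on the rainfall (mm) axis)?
Dec

Top 4 (on the rainfall (mm) axis): Aug ≈ 140, Sep ≈ 130, Dec ≈ 125, Nov ≈ 110.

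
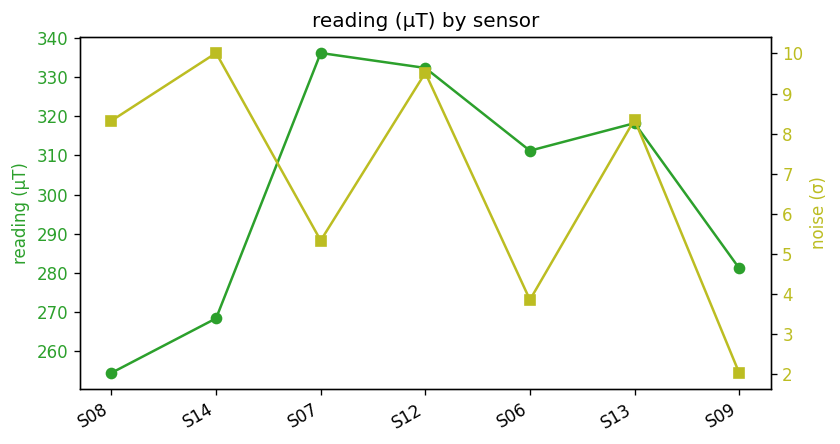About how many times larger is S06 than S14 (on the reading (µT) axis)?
S06 ≈ 310, S14 ≈ 270; 310/270 ≈ 1.15.

≈ 1.15×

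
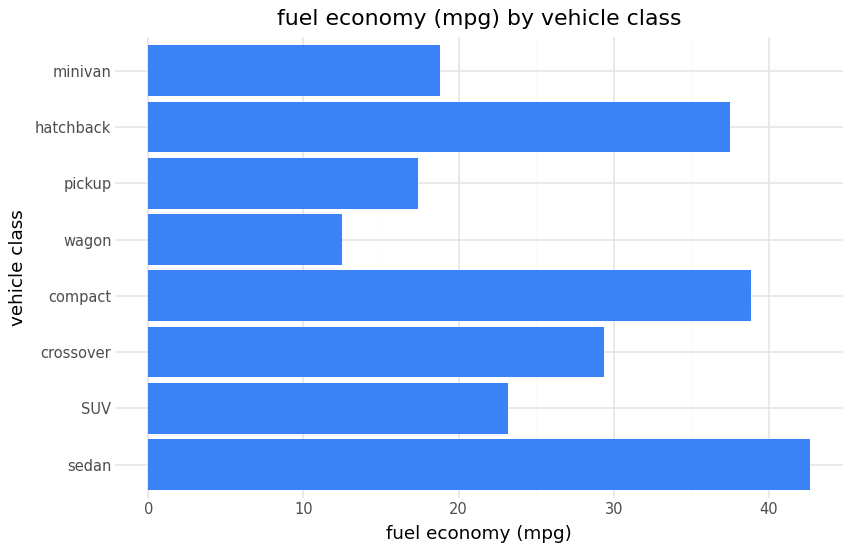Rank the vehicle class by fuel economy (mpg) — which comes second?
compact

Top 3: sedan ≈ 45, compact ≈ 40, hatchback ≈ 35.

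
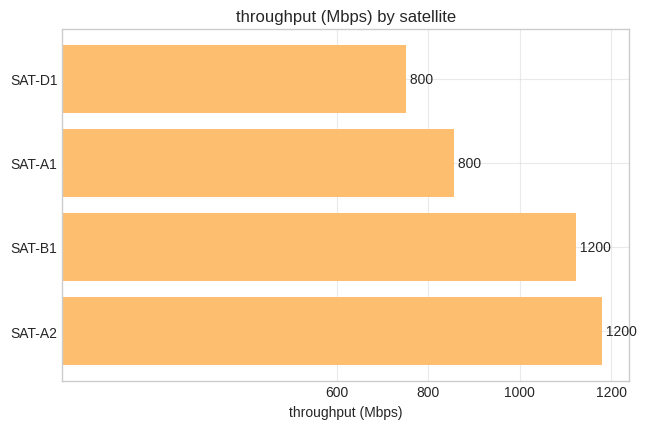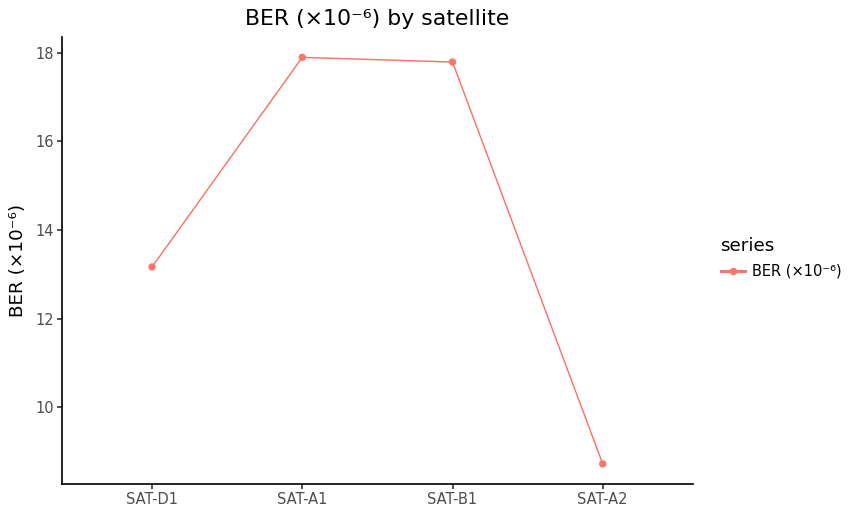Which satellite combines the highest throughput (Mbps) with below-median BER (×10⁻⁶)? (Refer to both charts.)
Chart 2 median BER (×10⁻⁶) ≈ 16; below-median satellites: SAT-D1, SAT-A2. Among those, SAT-A2 has the highest throughput (Mbps) (≈ 1200).

SAT-A2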